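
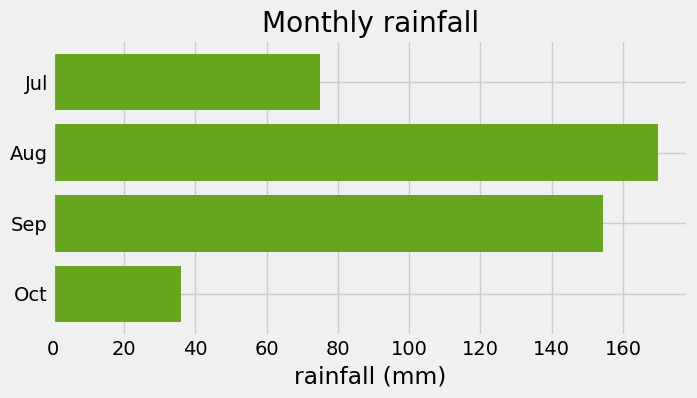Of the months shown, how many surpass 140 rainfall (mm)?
2

Above 140: Aug, Sep.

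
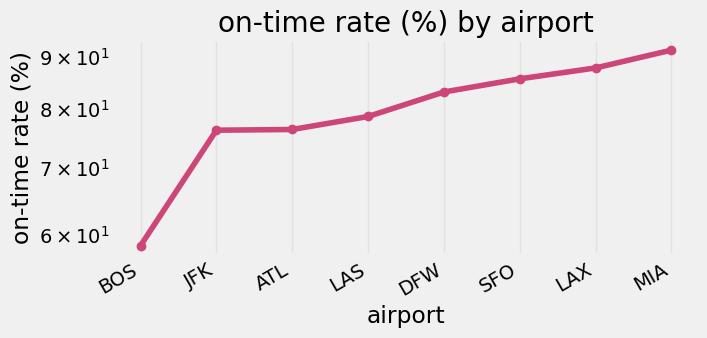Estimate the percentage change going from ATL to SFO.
ATL ≈ 75, SFO ≈ 85; (85 − 75) / 75 ≈ +13.3%.

≈ +13.3%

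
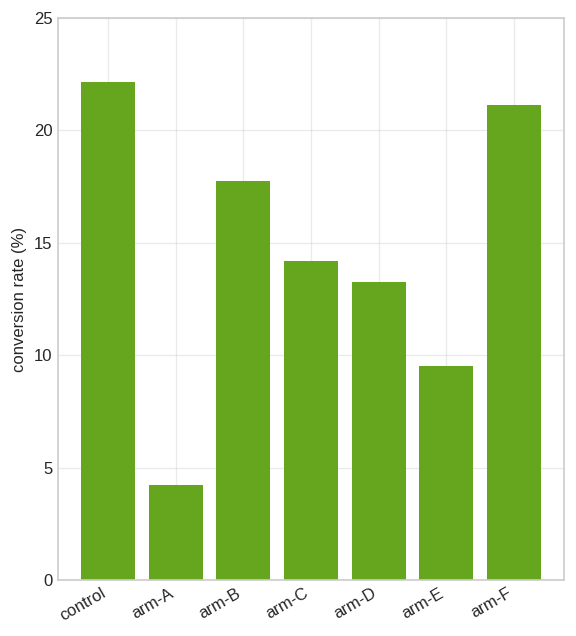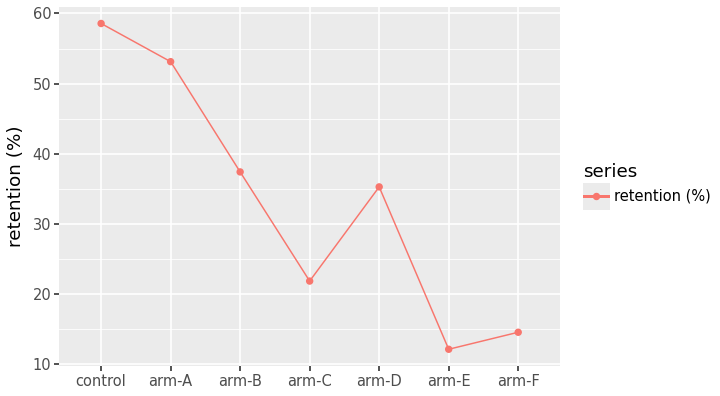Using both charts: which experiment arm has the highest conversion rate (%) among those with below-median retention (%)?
Chart 2 median retention (%) ≈ 40; below-median experiment arms: arm-C, arm-E, arm-F. Among those, arm-F has the highest conversion rate (%) (≈ 20).

arm-F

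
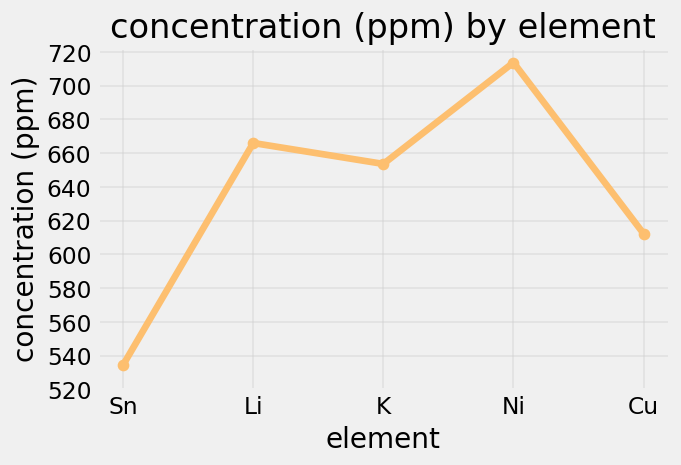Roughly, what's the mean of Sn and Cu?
≈ 580

(540 + 620) / 2 ≈ 580.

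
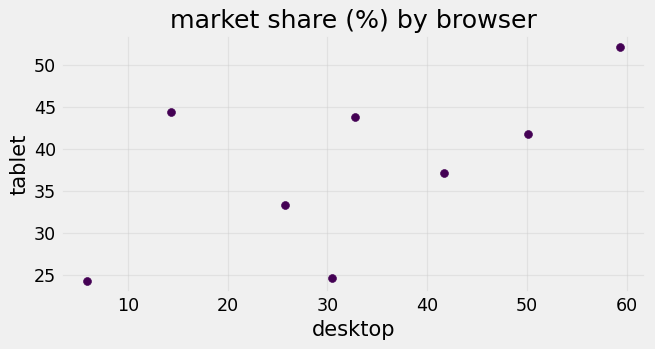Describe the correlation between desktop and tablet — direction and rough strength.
Points are positively correlated; moderate (|r| ≈ 0.6).

positive, moderate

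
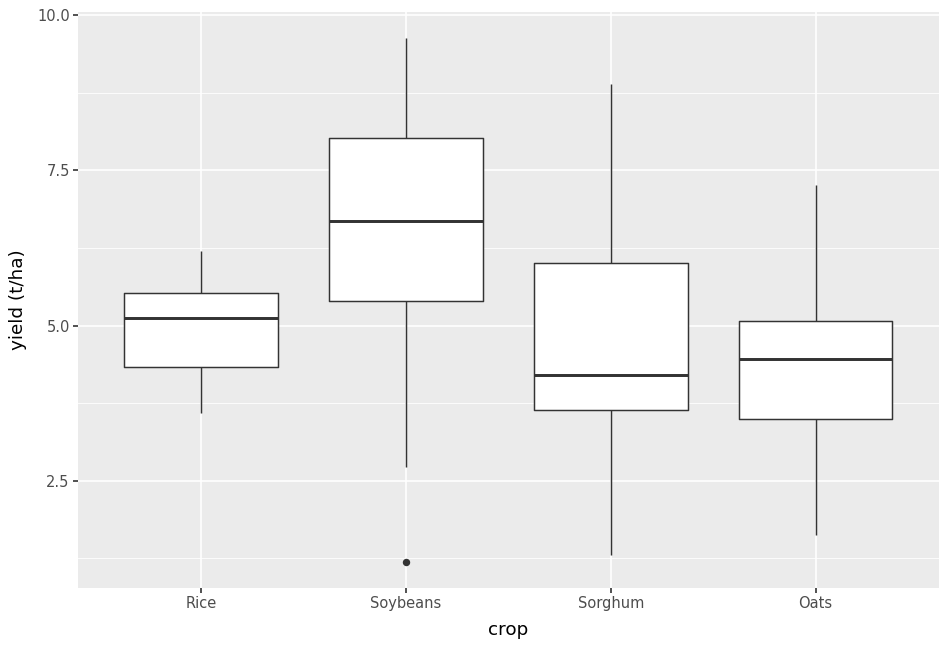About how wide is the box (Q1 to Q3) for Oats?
≈ 1.5

Q3 ≈ 5.0, Q1 ≈ 3.5; IQR ≈ 1.5.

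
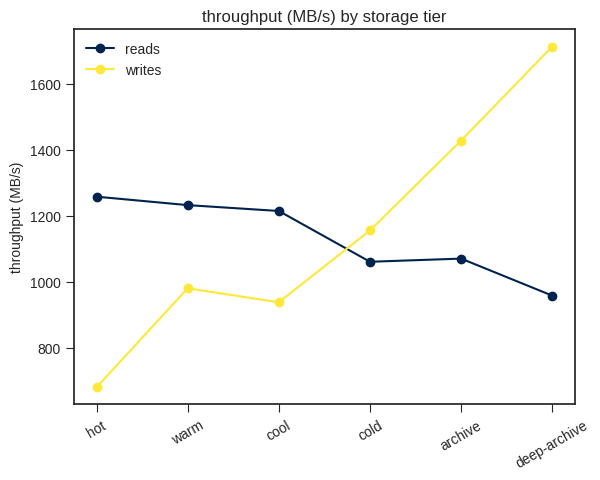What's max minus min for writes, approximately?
≈ 1000

Max deep-archive ≈ 1700, min hot ≈ 700; range ≈ 1000.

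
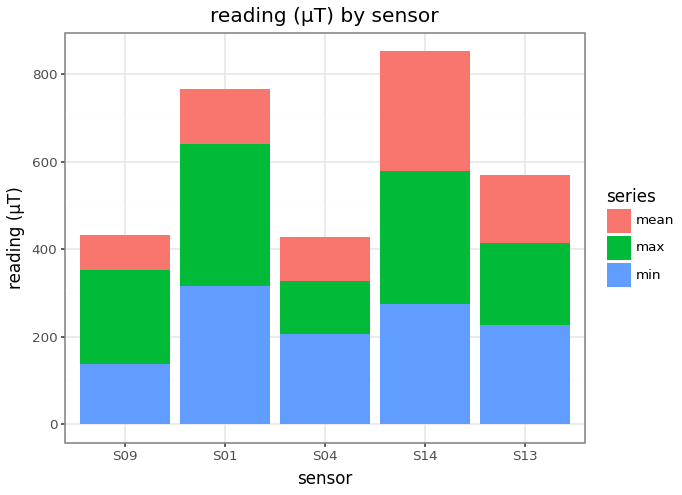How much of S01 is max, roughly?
max top ≈ 600, bottom ≈ 300; segment ≈ 300.

≈ 300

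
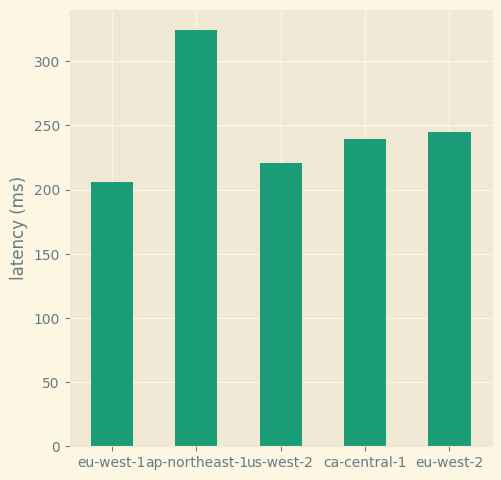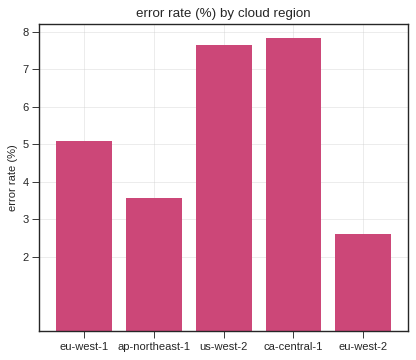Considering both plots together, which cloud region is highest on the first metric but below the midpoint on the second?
ap-northeast-1

Chart 2 median error rate (%) ≈ 5; below-median cloud regions: ap-northeast-1, eu-west-2. Among those, ap-northeast-1 has the highest latency (ms) (≈ 300).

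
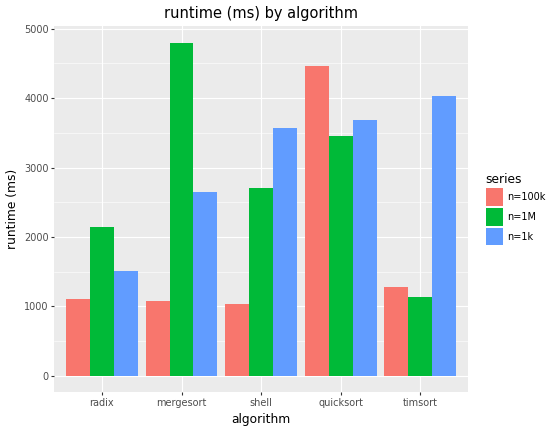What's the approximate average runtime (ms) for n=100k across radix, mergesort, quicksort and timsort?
(1000 + 1000 + 4500 + 1500) / 4 ≈ 2000.

≈ 2000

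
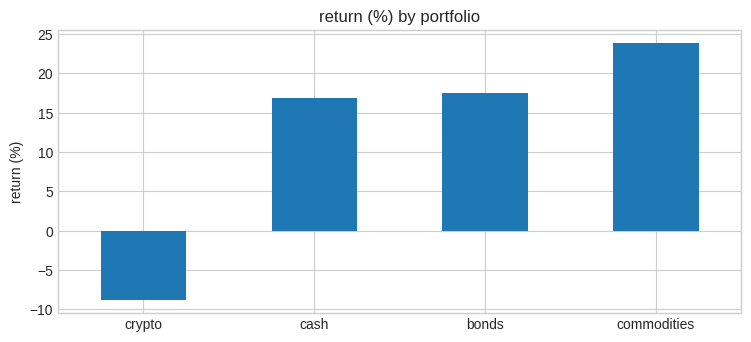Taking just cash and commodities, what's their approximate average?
(15 + 25) / 2 ≈ 20.

≈ 20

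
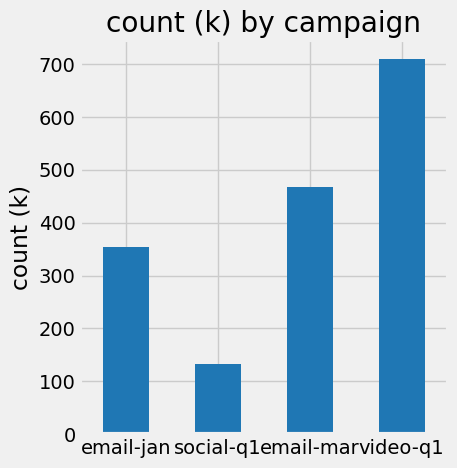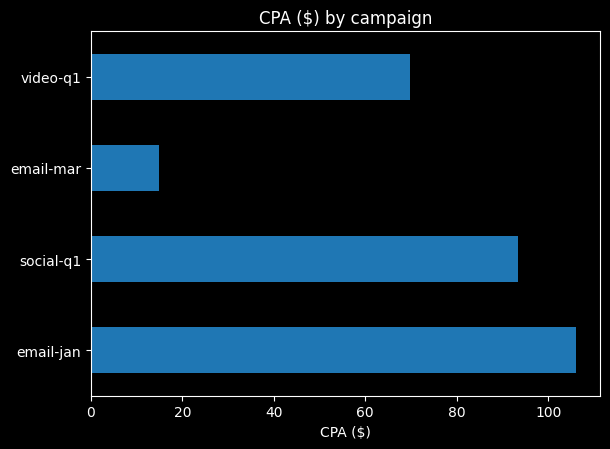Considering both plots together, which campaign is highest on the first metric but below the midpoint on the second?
video-q1

Chart 2 median CPA ($) ≈ 80; below-median campaigns: email-mar, video-q1. Among those, video-q1 has the highest count (k) (≈ 700).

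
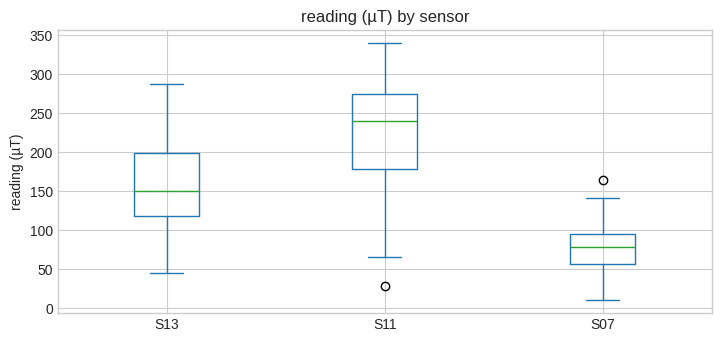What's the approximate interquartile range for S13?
≈ 80

Q3 ≈ 200, Q1 ≈ 120; IQR ≈ 80.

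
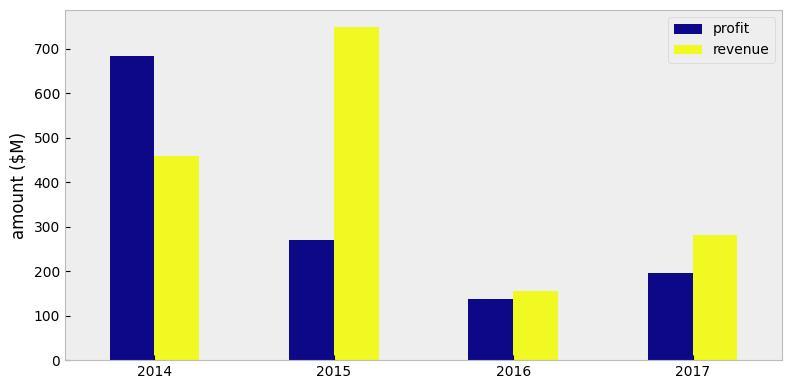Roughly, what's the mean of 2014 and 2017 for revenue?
(500 + 300) / 2 ≈ 400.

≈ 400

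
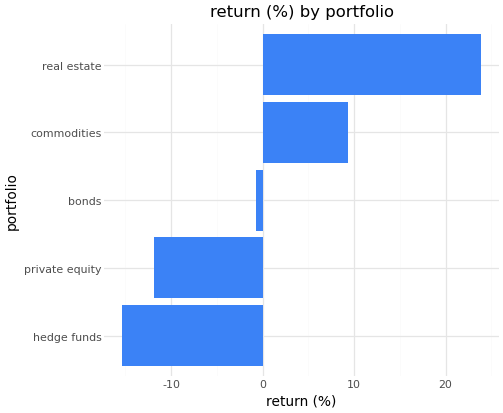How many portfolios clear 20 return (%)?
Above 20: real estate.

1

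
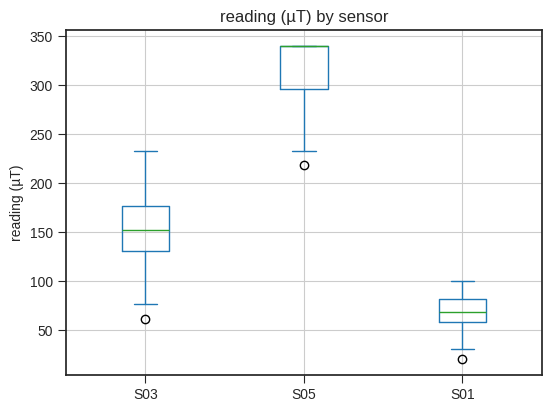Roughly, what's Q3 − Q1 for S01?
Q3 ≈ 75, Q1 ≈ 50; IQR ≈ 25.

≈ 25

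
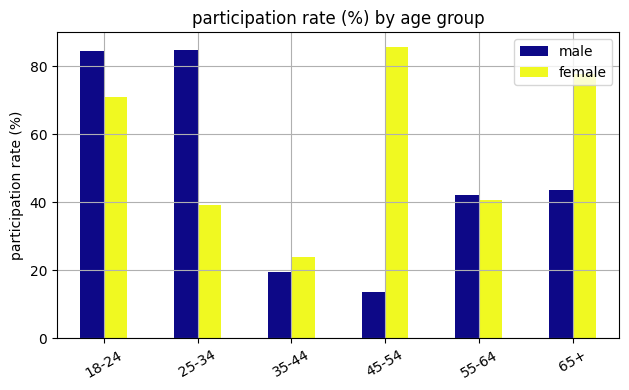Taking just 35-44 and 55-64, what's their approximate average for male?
≈ 30

(20 + 40) / 2 ≈ 30.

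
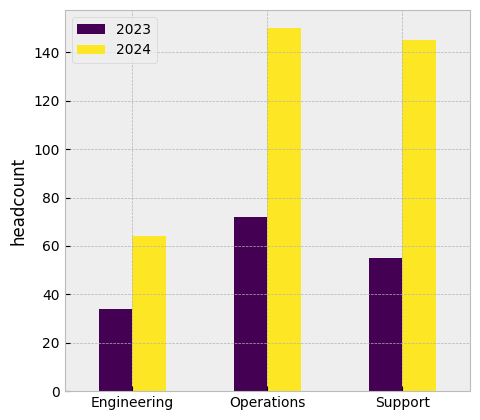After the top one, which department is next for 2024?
Top 3 for 2024: Operations ≈ 160, Support ≈ 140, Engineering ≈ 60.

Support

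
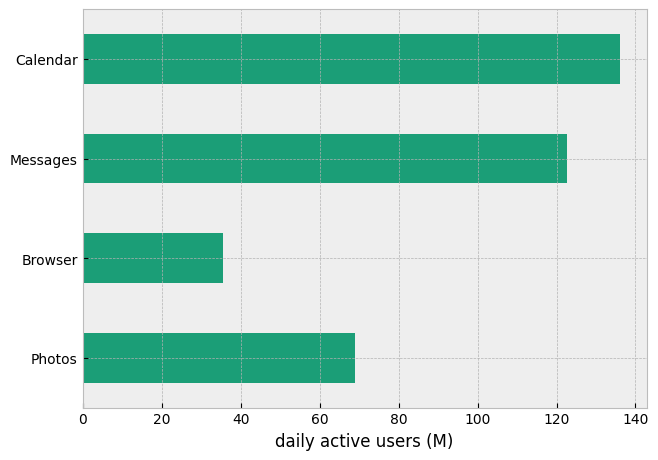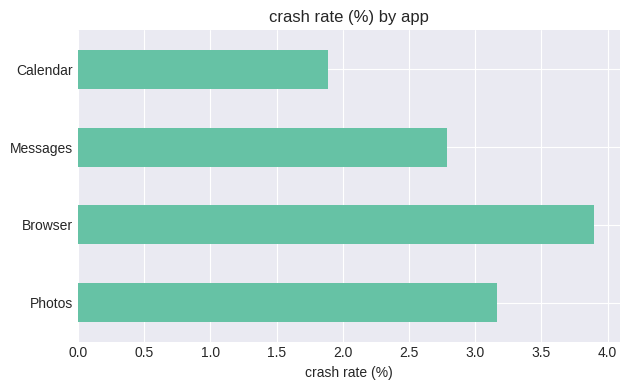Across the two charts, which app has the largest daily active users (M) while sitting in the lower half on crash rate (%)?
Chart 2 median crash rate (%) ≈ 3; below-median apps: Messages, Calendar. Among those, Calendar has the highest daily active users (M) (≈ 140).

Calendar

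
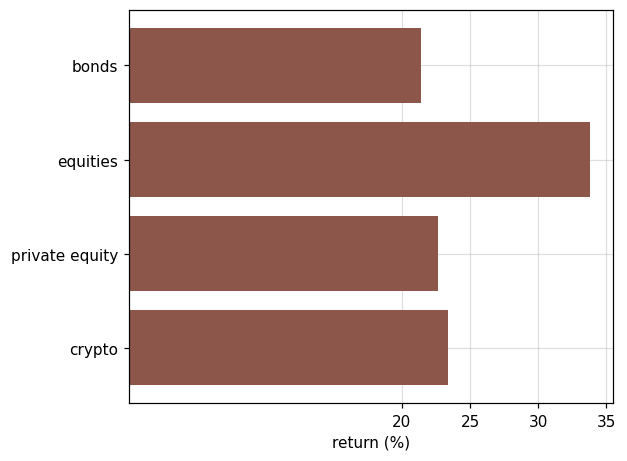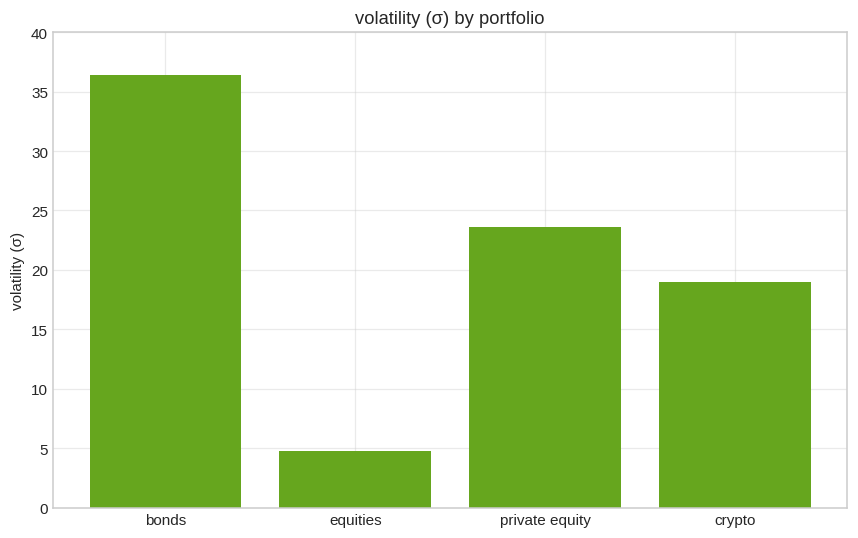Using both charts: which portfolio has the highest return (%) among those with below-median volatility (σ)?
Chart 2 median volatility (σ) ≈ 20; below-median portfolios: equities, crypto. Among those, equities has the highest return (%) (≈ 35).

equities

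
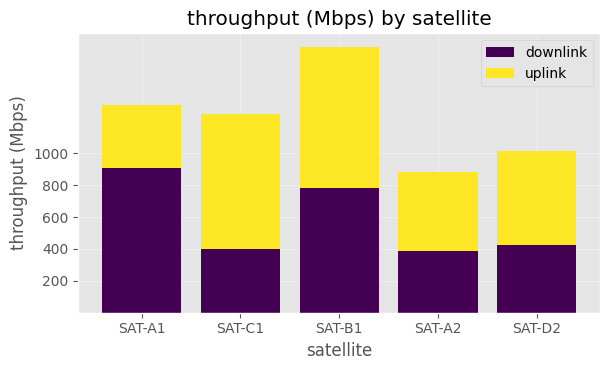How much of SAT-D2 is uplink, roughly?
≈ 600

uplink top ≈ 1000, bottom ≈ 400; segment ≈ 600.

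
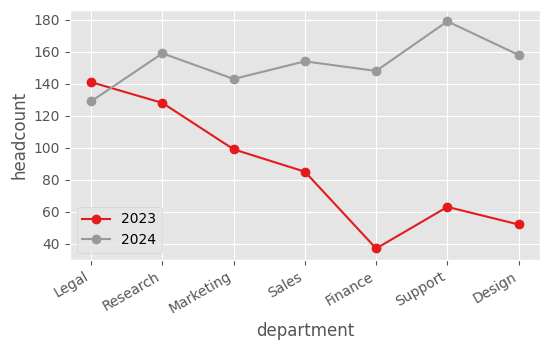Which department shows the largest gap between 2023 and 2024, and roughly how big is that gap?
Support: 2023 ≈ 60, 2024 ≈ 180 → gap ≈ 120. Next-largest (Finance) is only ≈ 100.

Support, ≈ 120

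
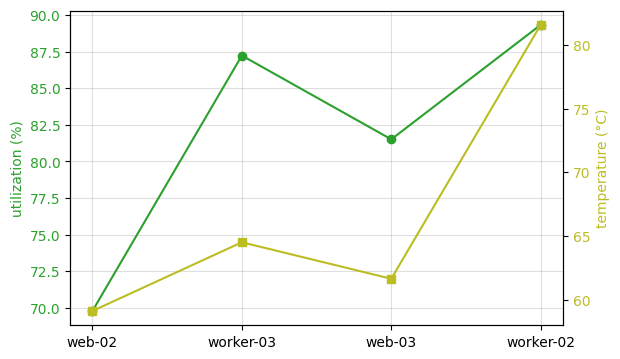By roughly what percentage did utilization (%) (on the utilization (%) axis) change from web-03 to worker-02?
web-03 ≈ 82, worker-02 ≈ 90; (90 − 82) / 82 ≈ +9.8%.

≈ +9.8%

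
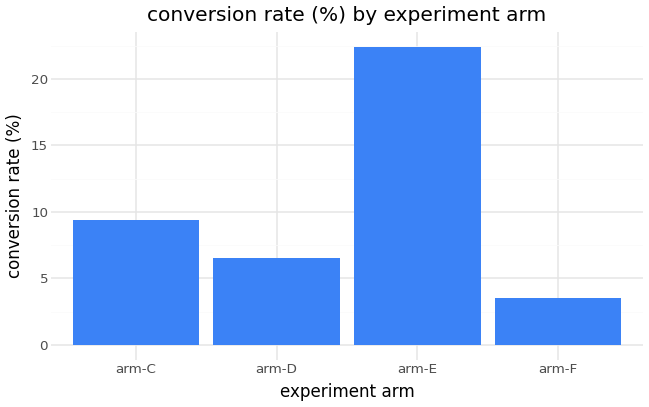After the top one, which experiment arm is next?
Top 3: arm-E ≈ 22, arm-C ≈ 10, arm-D ≈ 6.

arm-C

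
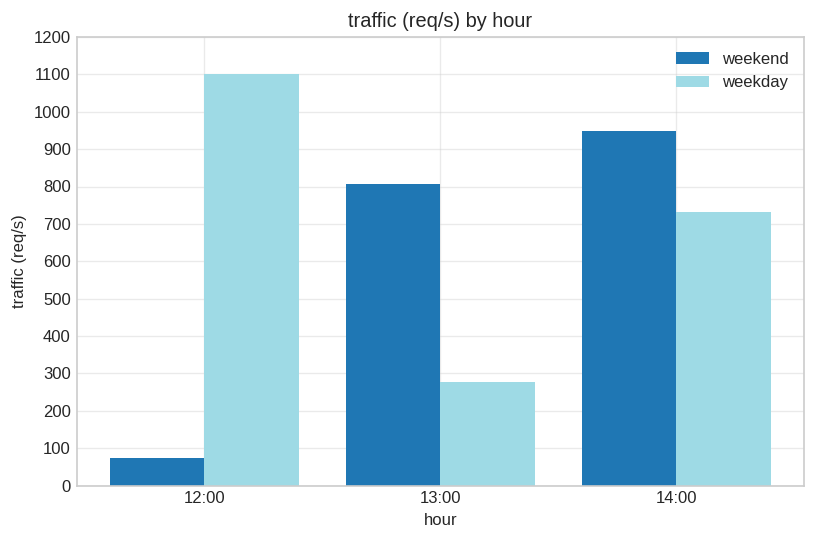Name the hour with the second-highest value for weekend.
Top 3 for weekend: 14:00 ≈ 900, 13:00 ≈ 800, 12:00 ≈ 100.

13:00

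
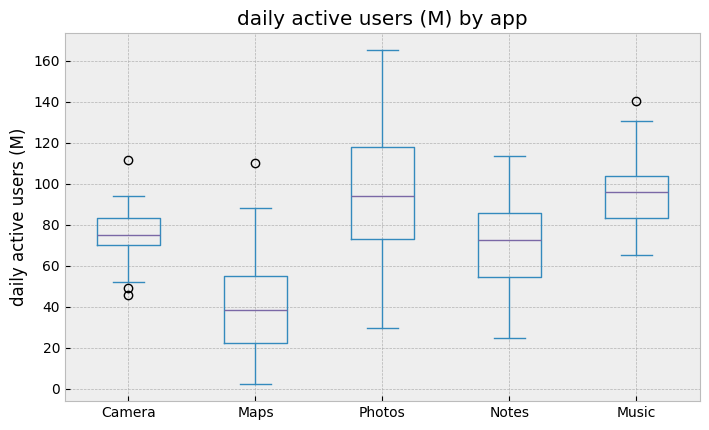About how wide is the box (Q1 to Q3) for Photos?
≈ 50

Q3 ≈ 120, Q1 ≈ 70; IQR ≈ 50.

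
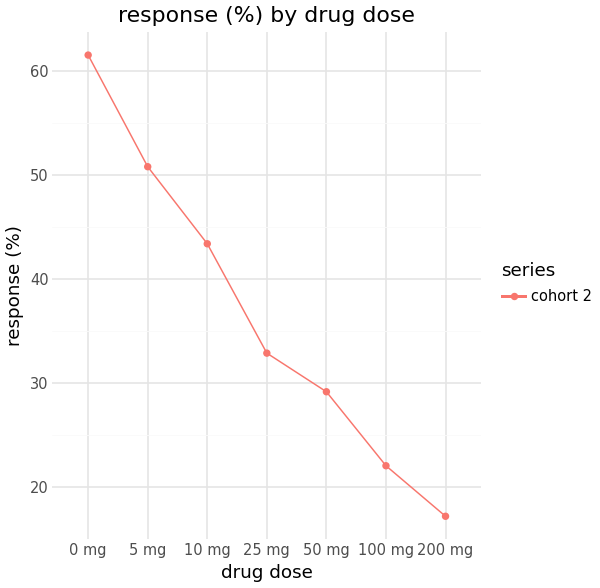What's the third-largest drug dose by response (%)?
Top 4: 0 mg ≈ 60, 5 mg ≈ 50, 10 mg ≈ 45, 25 mg ≈ 35.

10 mg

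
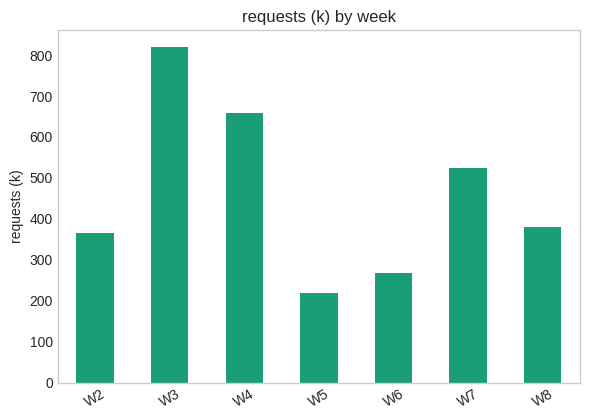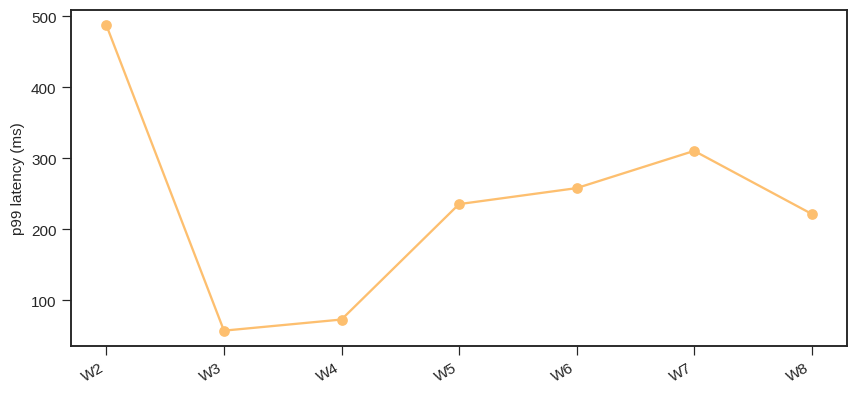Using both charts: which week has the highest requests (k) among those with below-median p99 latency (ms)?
Chart 2 median p99 latency (ms) ≈ 250; below-median weeks: W3, W4, W8. Among those, W3 has the highest requests (k) (≈ 800).

W3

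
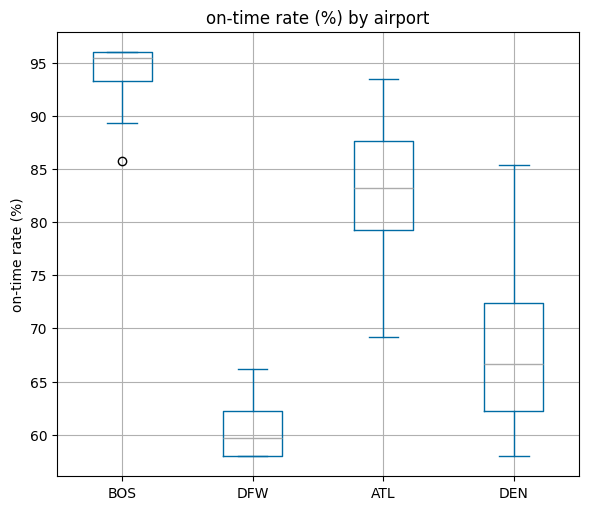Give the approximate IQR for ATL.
≈ 10

Q3 ≈ 90, Q1 ≈ 80; IQR ≈ 10.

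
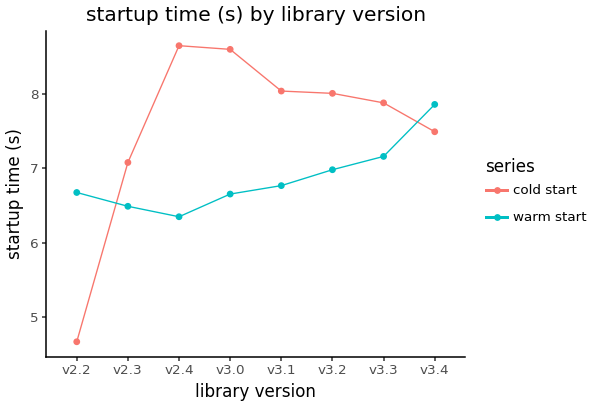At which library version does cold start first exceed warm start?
v2.3

v2.2: cold start ≈ 4.5 vs warm start ≈ 6.5 (not yet); v2.3: cold start ≈ 7.0 vs warm start ≈ 6.5 (first crossover).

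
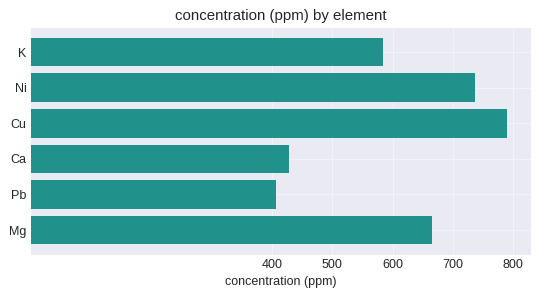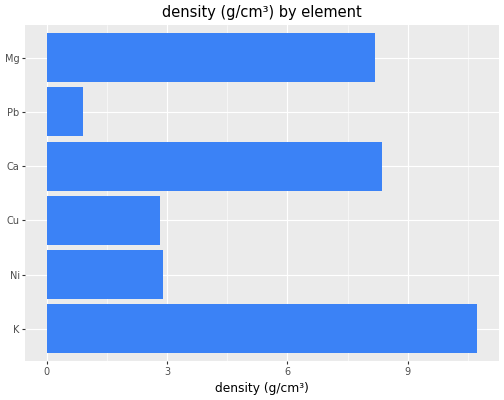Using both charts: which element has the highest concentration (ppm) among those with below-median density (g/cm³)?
Cu

Chart 2 median density (g/cm³) ≈ 6; below-median elements: Ni, Cu, Pb. Among those, Cu has the highest concentration (ppm) (≈ 800).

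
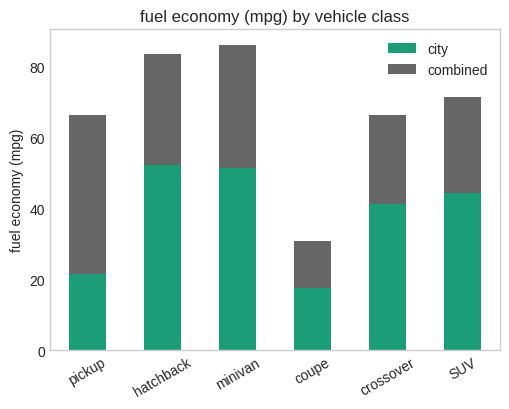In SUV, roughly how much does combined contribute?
≈ 30

combined top ≈ 70, bottom ≈ 40; segment ≈ 30.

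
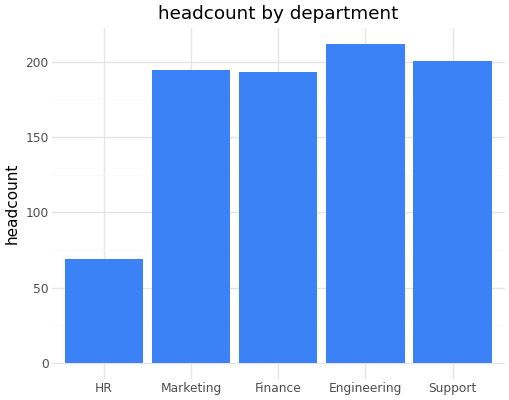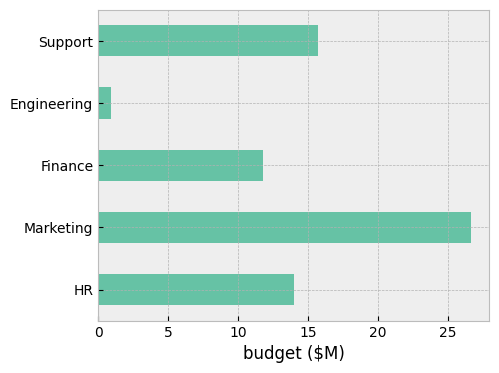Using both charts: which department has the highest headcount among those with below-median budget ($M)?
Chart 2 median budget ($M) ≈ 15; below-median departments: Finance, Engineering. Among those, Engineering has the highest headcount (≈ 220).

Engineering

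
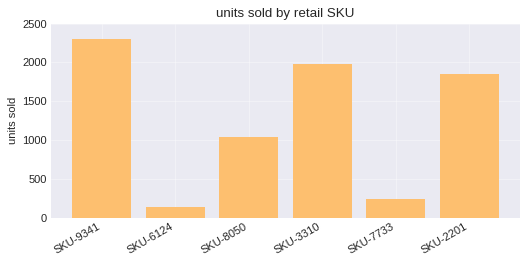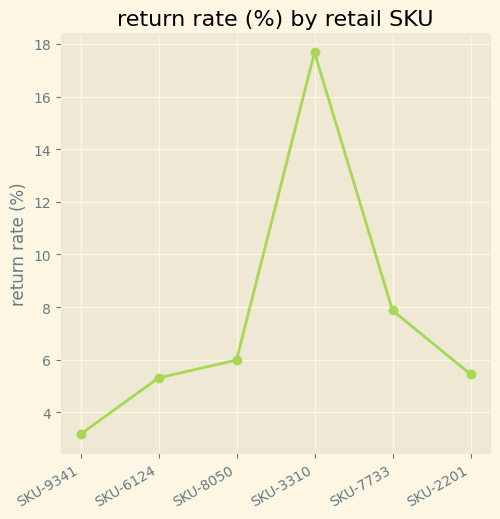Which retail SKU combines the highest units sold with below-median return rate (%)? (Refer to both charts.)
SKU-9341

Chart 2 median return rate (%) ≈ 6; below-median retail SKUs: SKU-9341, SKU-6124, SKU-2201. Among those, SKU-9341 has the highest units sold (≈ 2500).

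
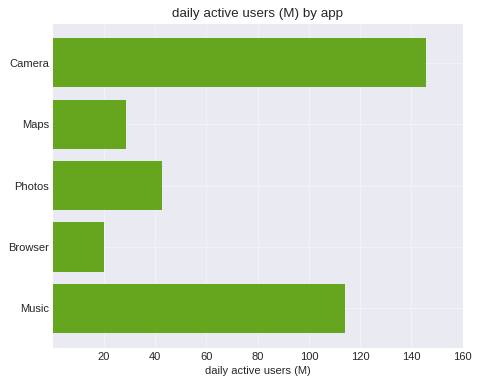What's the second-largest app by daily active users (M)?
Top 3: Camera ≈ 140, Music ≈ 120, Photos ≈ 40.

Music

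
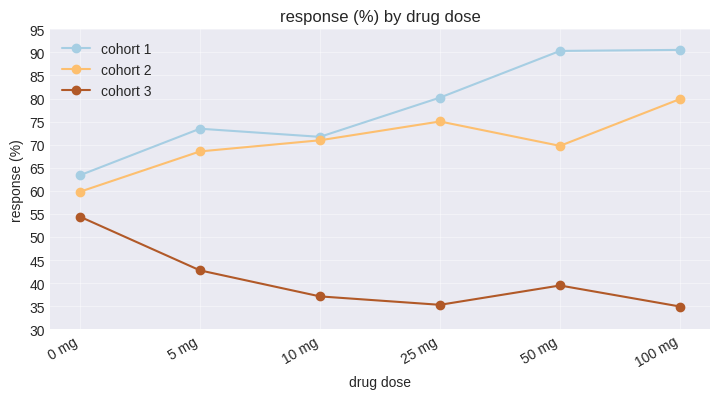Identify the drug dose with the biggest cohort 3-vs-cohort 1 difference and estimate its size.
100 mg, ≈ 55 %

100 mg: cohort 3 ≈ 35, cohort 1 ≈ 90 → gap ≈ 55. Next-largest (50 mg) is only ≈ 50.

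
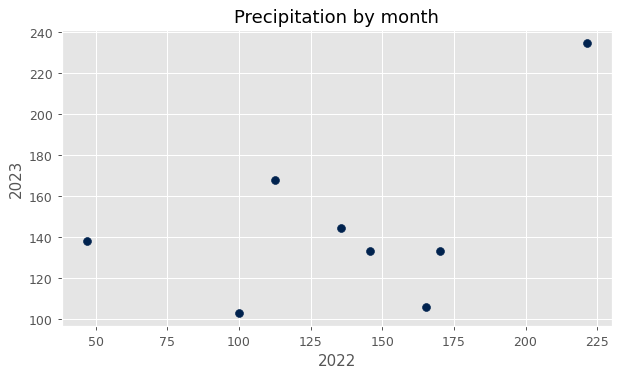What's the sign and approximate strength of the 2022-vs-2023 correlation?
Points are positively correlated; moderate (|r| ≈ 0.5).

positive, moderate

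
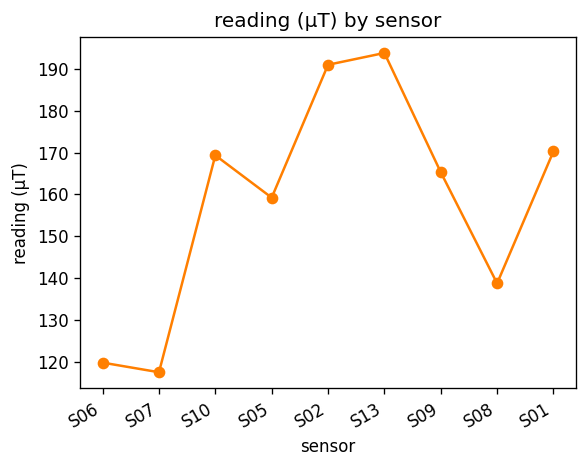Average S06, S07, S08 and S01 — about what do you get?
≈ 138

(120 + 120 + 140 + 170) / 4 ≈ 138.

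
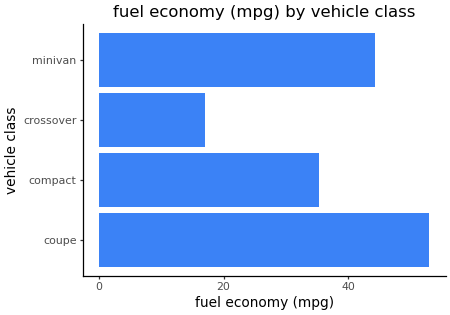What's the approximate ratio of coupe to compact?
≈ 1.57×

coupe ≈ 55, compact ≈ 35; 55/35 ≈ 1.57.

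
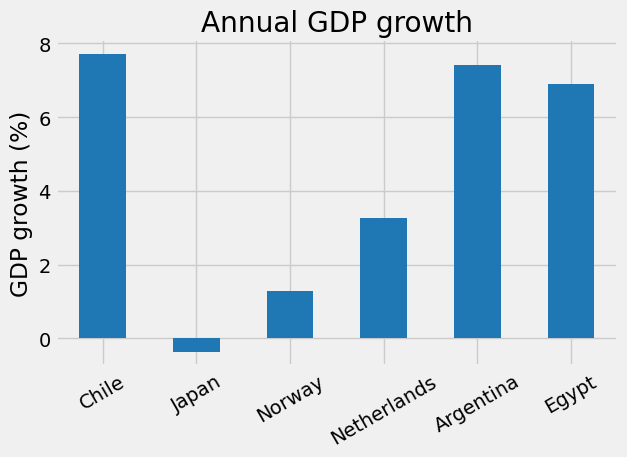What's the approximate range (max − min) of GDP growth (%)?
Max Chile ≈ 8, min Japan ≈ 0; range ≈ 8.

≈ 8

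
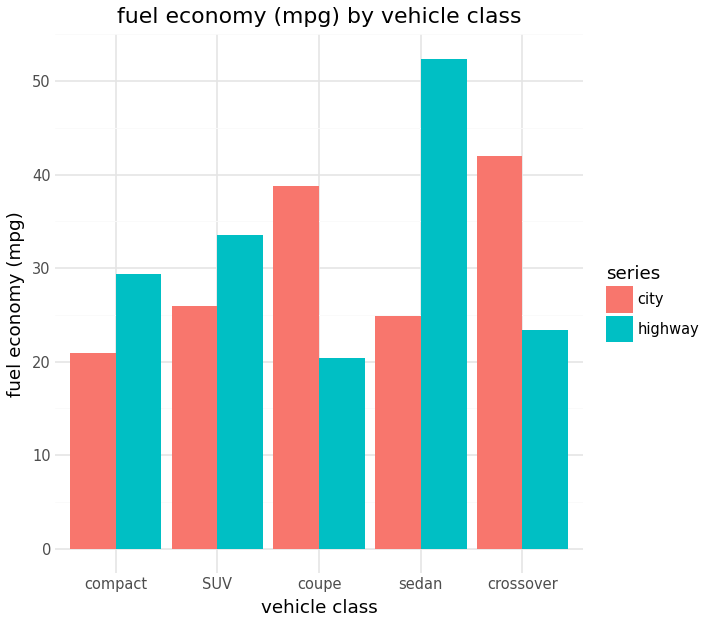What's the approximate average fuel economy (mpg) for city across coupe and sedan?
(40 + 25) / 2 ≈ 32.

≈ 32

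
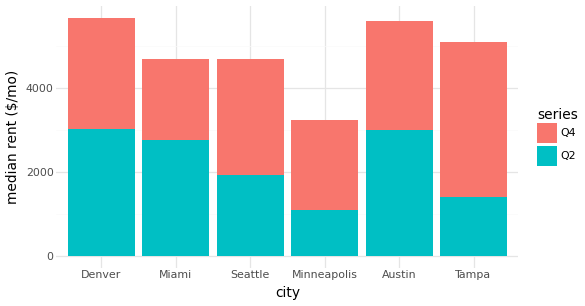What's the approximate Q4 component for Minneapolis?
Q4 top ≈ 3000, bottom ≈ 1000; segment ≈ 2000.

≈ 2000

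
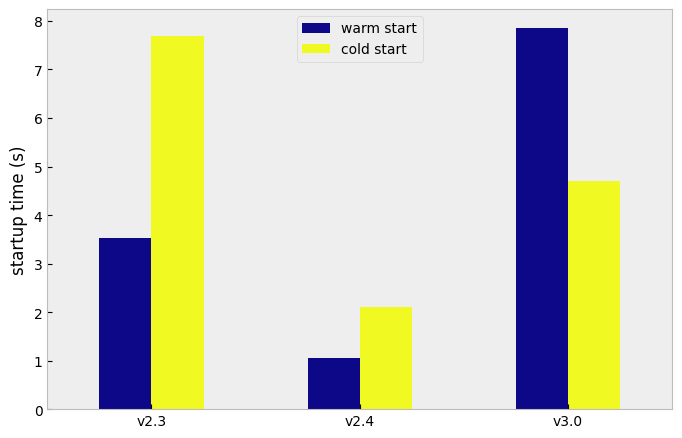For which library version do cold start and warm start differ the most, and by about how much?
v2.3: cold start ≈ 8, warm start ≈ 4 → gap ≈ 4. Next-largest (v3.0) is only ≈ 3.

v2.3, ≈ 4 s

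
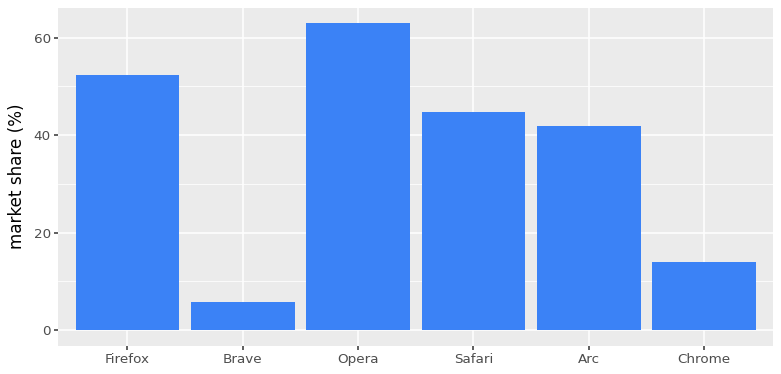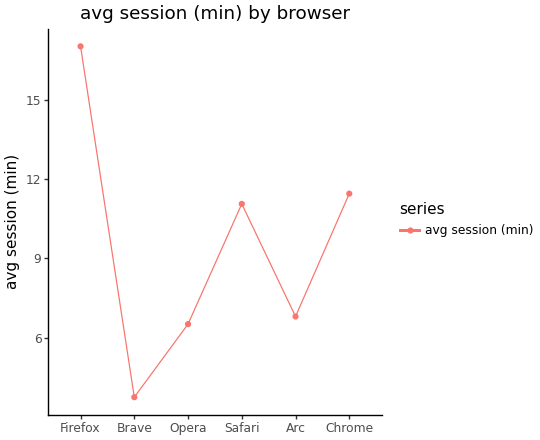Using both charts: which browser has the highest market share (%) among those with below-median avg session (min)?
Opera

Chart 2 median avg session (min) ≈ 8; below-median browsers: Brave, Opera, Arc. Among those, Opera has the highest market share (%) (≈ 60).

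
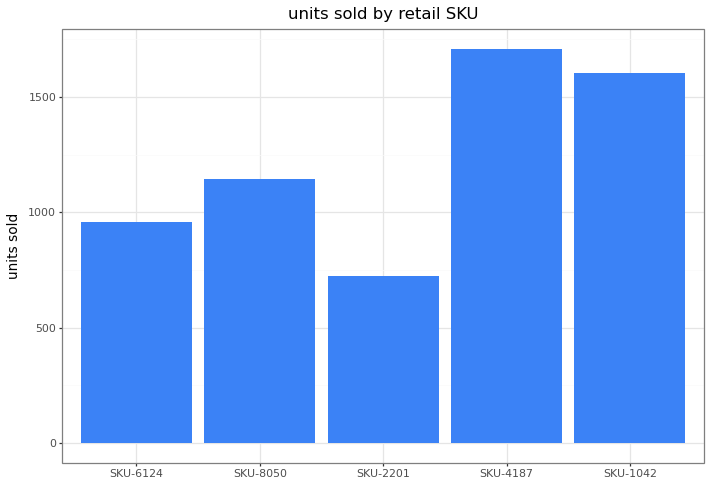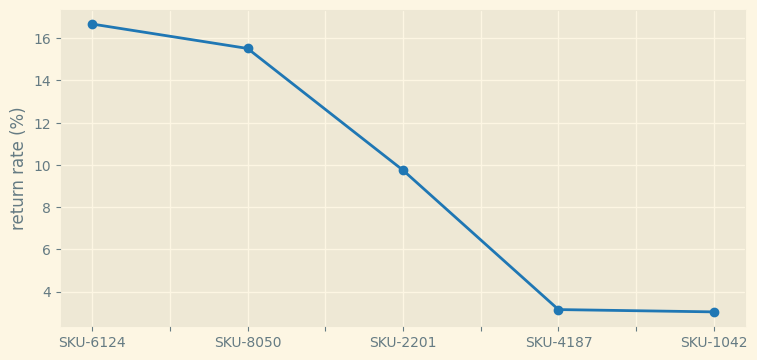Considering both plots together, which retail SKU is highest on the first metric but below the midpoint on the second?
SKU-4187

Chart 2 median return rate (%) ≈ 10; below-median retail SKUs: SKU-4187, SKU-1042. Among those, SKU-4187 has the highest units sold (≈ 1800).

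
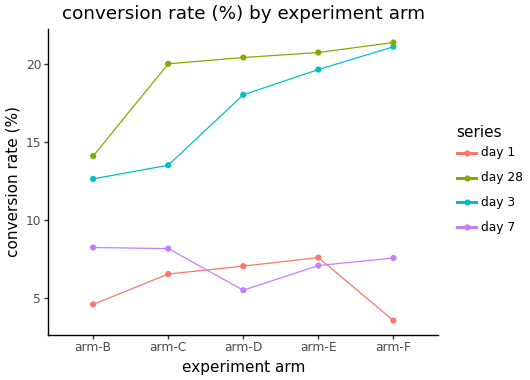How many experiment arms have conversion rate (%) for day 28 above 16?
Above 16: arm-C, arm-D, arm-E, arm-F.

4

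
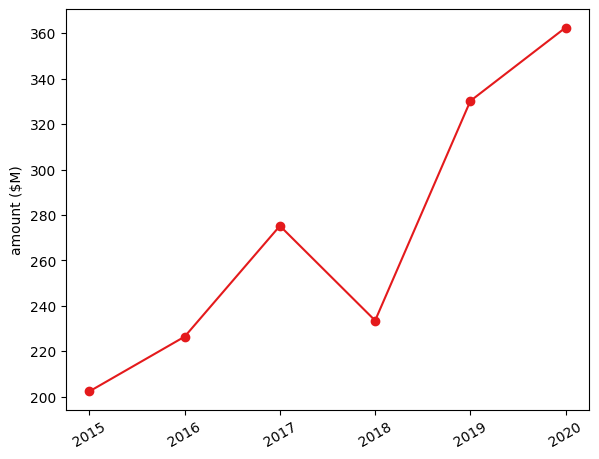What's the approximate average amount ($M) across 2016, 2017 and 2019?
≈ 280

(220 + 280 + 340) / 3 ≈ 280.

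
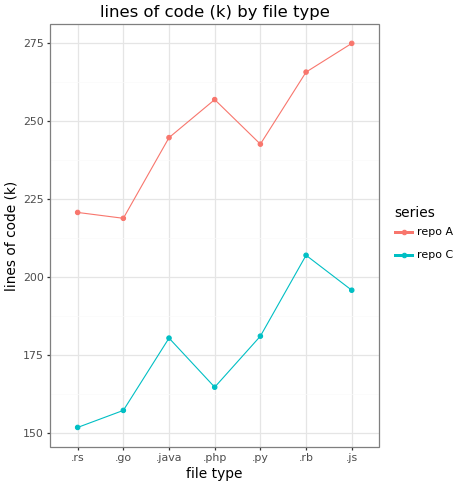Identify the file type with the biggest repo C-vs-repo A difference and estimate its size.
.php: repo C ≈ 160, repo A ≈ 260 → gap ≈ 100. Next-largest (.js) is only ≈ 80.

.php, ≈ 100 k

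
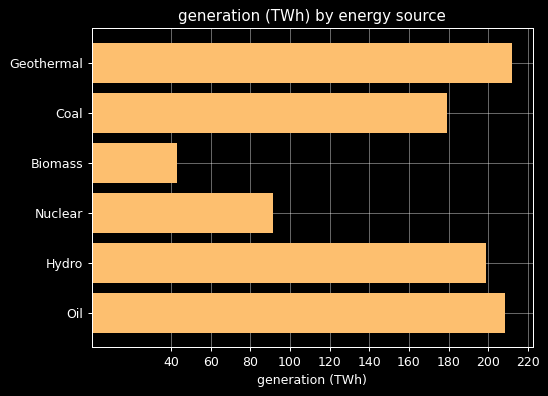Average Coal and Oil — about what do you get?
(180 + 200) / 2 ≈ 190.

≈ 190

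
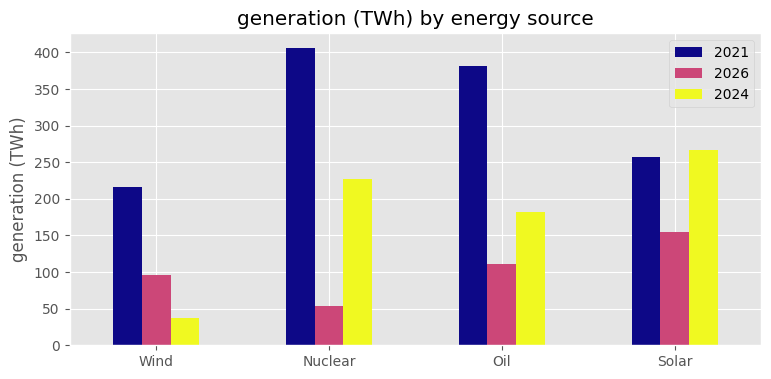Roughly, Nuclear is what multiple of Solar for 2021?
Nuclear ≈ 400, Solar ≈ 250; 400/250 ≈ 1.6.

≈ 1.6×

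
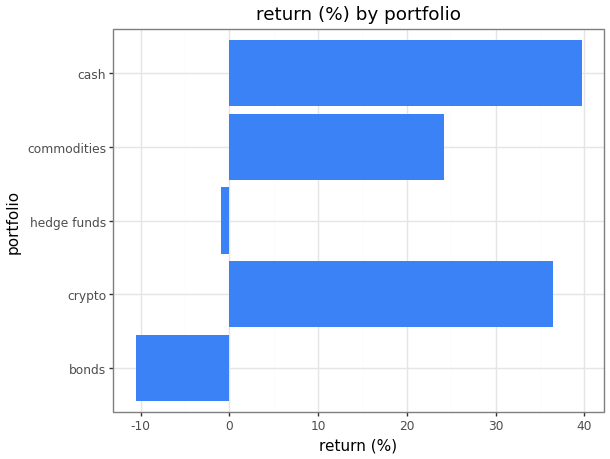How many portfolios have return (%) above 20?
3

Above 20: crypto, commodities, cash.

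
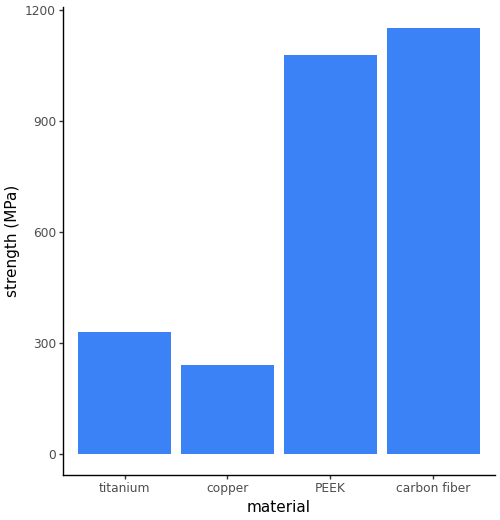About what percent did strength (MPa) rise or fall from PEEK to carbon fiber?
≈ +9.1%

PEEK ≈ 1100, carbon fiber ≈ 1200; (1200 − 1100) / 1100 ≈ +9.1%.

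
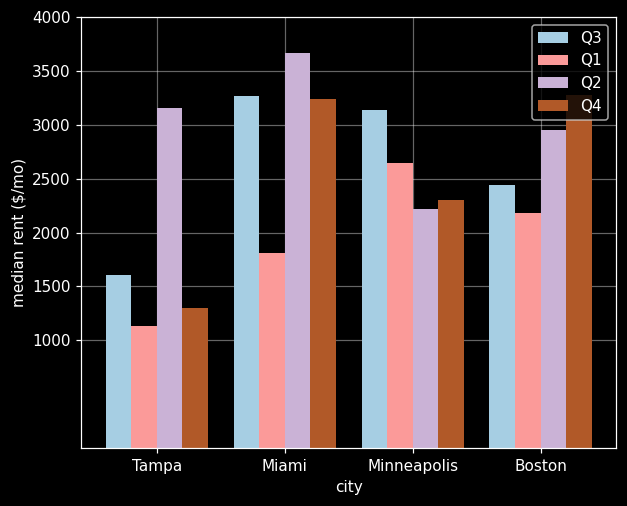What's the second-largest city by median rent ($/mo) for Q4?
Top 3 for Q4: Boston ≈ 3500, Miami ≈ 3000, Minneapolis ≈ 2500.

Miami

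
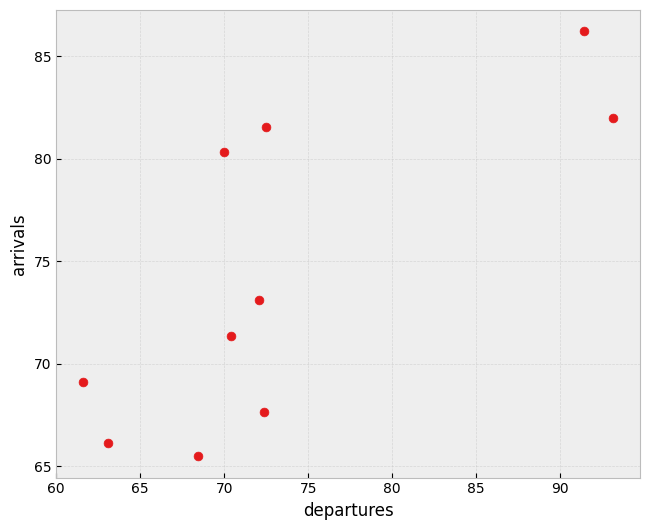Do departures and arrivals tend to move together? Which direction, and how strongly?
positive, strong

Points are positively correlated; strong (|r| ≈ 0.8).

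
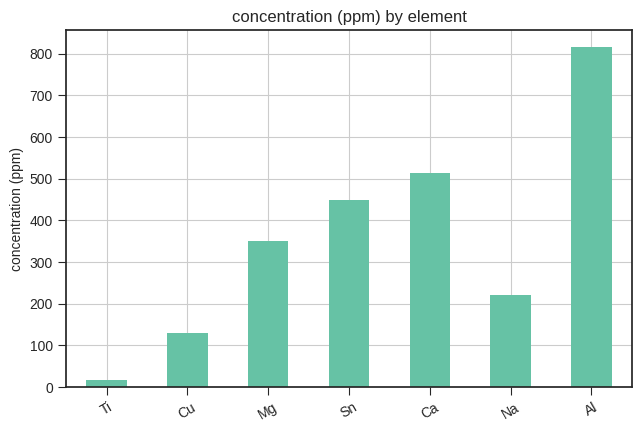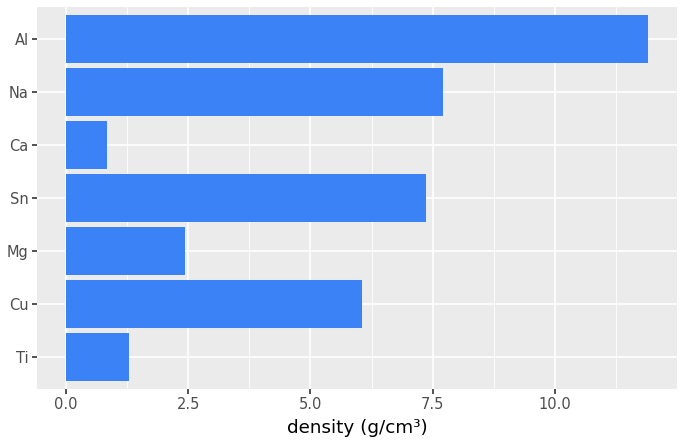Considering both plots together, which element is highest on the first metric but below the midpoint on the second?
Chart 2 median density (g/cm³) ≈ 6; below-median elements: Ti, Mg, Ca. Among those, Ca has the highest concentration (ppm) (≈ 500).

Ca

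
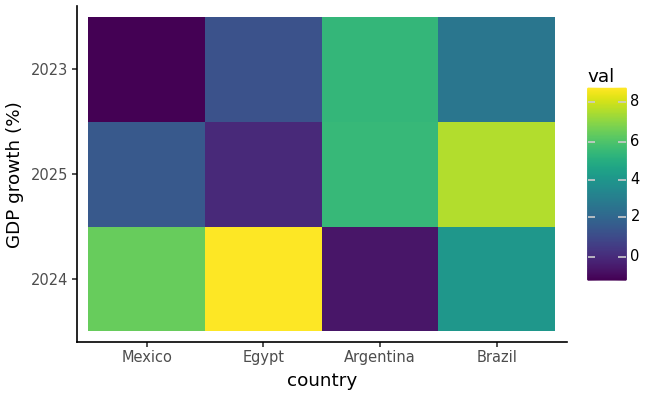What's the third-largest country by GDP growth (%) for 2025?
Mexico

Top 4 for 2025: Brazil ≈ 8, Argentina ≈ 5, Mexico ≈ 1, Egypt ≈ 0.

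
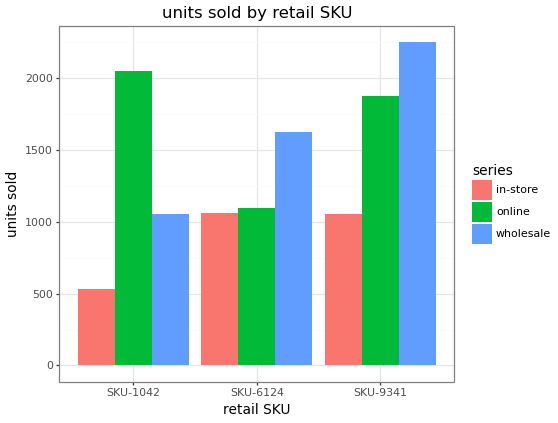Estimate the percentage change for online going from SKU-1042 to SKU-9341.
SKU-1042 ≈ 2000, SKU-9341 ≈ 1800; (1800 − 2000) / 2000 ≈ -10%.

≈ -10%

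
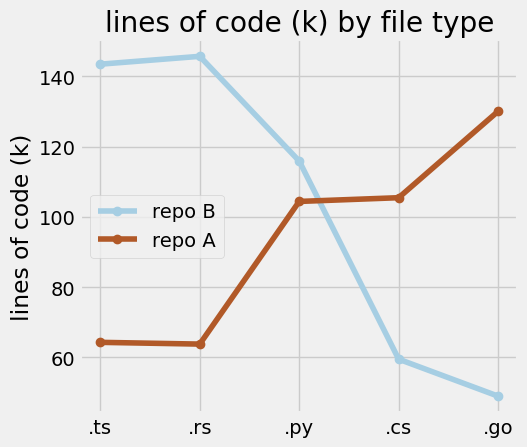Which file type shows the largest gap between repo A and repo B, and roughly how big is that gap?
.rs: repo A ≈ 60, repo B ≈ 150 → gap ≈ 90. Next-largest (.go) is only ≈ 80.

.rs, ≈ 90 k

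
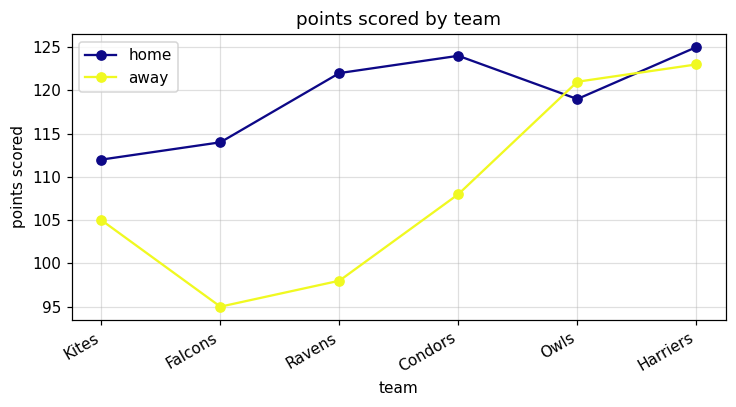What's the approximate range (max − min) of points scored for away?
≈ 30

Max Harriers ≈ 125, min Falcons ≈ 95; range ≈ 30.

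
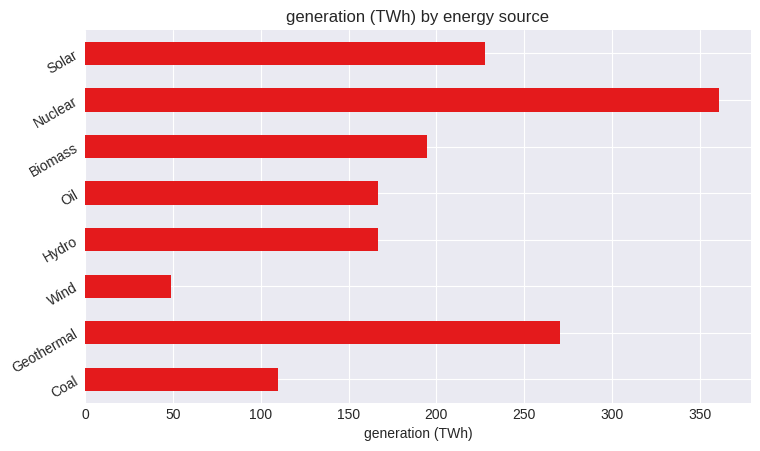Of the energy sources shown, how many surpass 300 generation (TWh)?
1

Above 300: Nuclear.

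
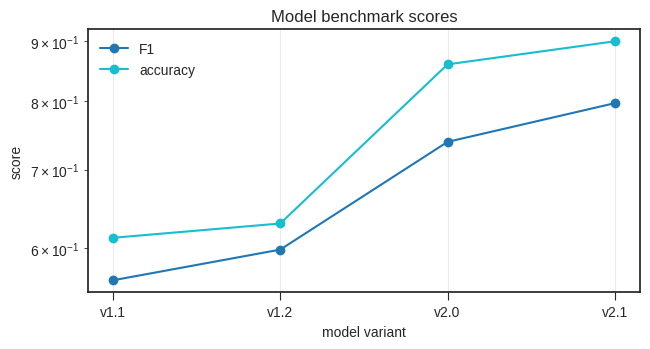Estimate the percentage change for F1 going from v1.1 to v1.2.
≈ +9.1%

v1.1 ≈ 0.55, v1.2 ≈ 0.60; (0.60 − 0.55) / 0.55 ≈ +9.1%.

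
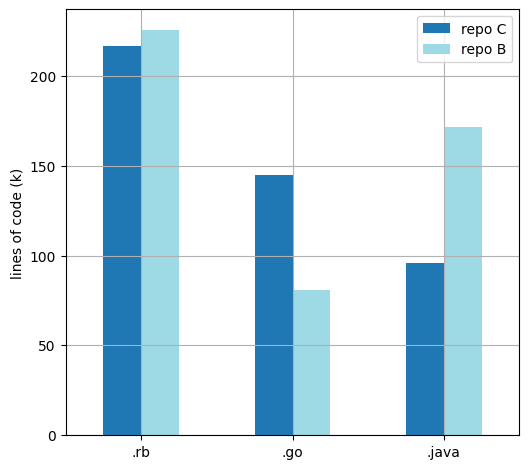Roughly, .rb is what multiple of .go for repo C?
≈ 1.57×

.rb ≈ 220, .go ≈ 140; 220/140 ≈ 1.57.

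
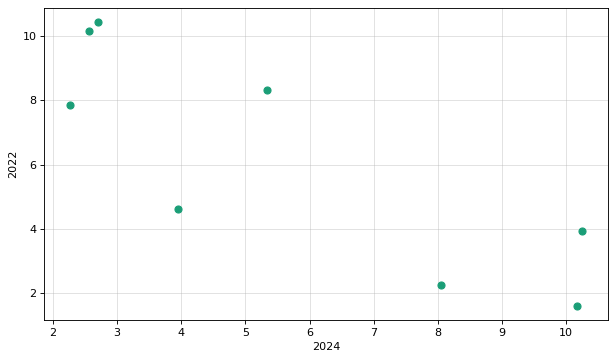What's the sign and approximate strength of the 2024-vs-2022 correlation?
negative, strong

Points are negatively correlated; strong (|r| ≈ 0.8).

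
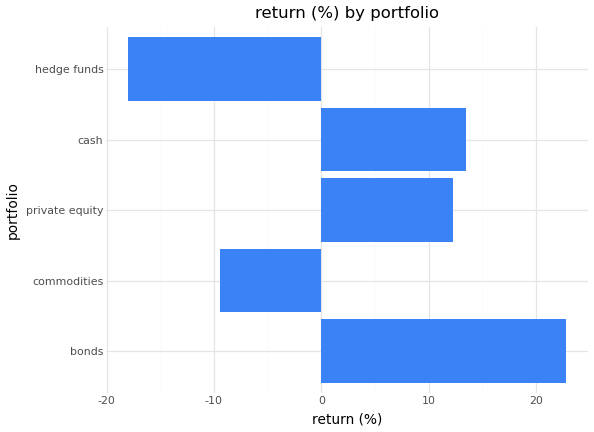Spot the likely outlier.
hedge funds

hedge funds ≈ -20; the rest sit between ≈ -10 and ≈ 25.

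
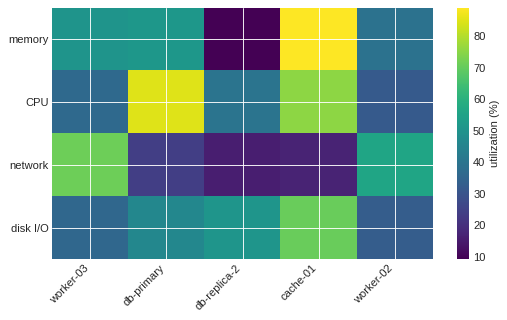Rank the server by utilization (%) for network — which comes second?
Top 3 for network: worker-03 ≈ 70, worker-02 ≈ 60, db-primary ≈ 20.

worker-02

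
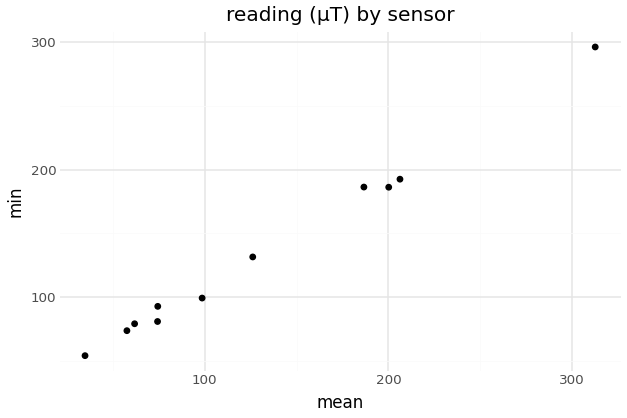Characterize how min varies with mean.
Points are positively correlated; strong (|r| ≈ 1.0).

positive, strong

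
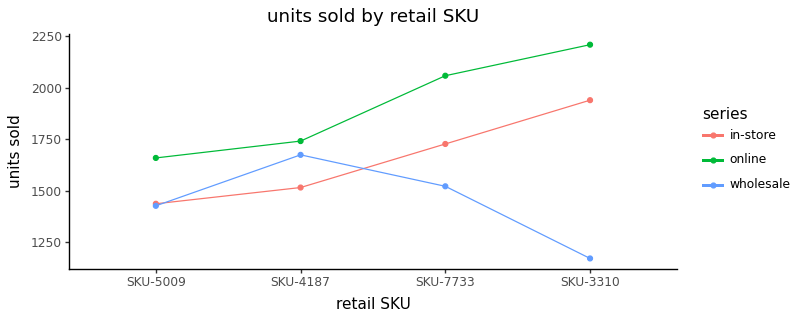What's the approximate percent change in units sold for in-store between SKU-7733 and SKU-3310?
≈ +11.8%

SKU-7733 ≈ 1700, SKU-3310 ≈ 1900; (1900 − 1700) / 1700 ≈ +11.8%.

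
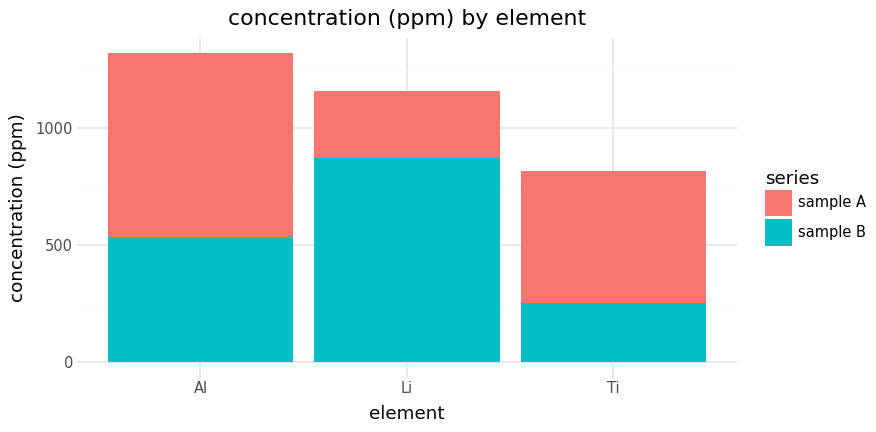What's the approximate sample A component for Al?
sample A top ≈ 1400, bottom ≈ 600; segment ≈ 800.

≈ 800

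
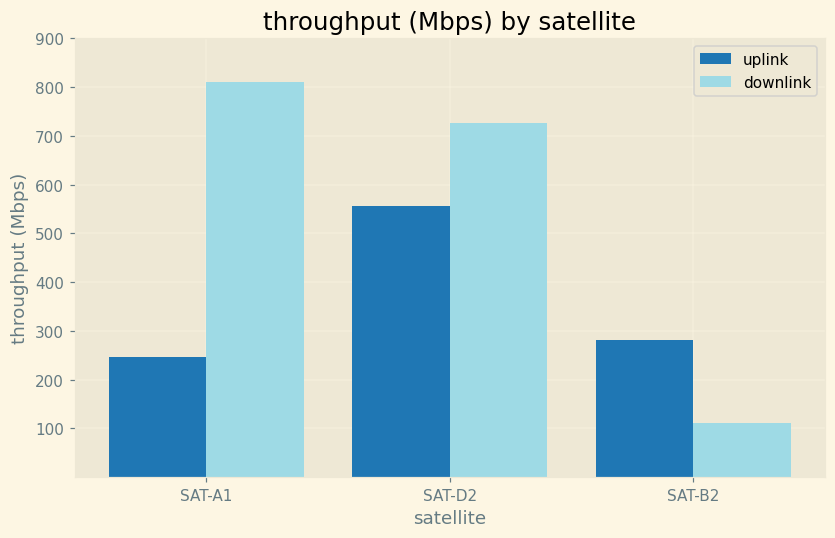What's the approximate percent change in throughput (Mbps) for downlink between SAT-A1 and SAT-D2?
SAT-A1 ≈ 800, SAT-D2 ≈ 700; (700 − 800) / 800 ≈ -12.5%.

≈ -12.5%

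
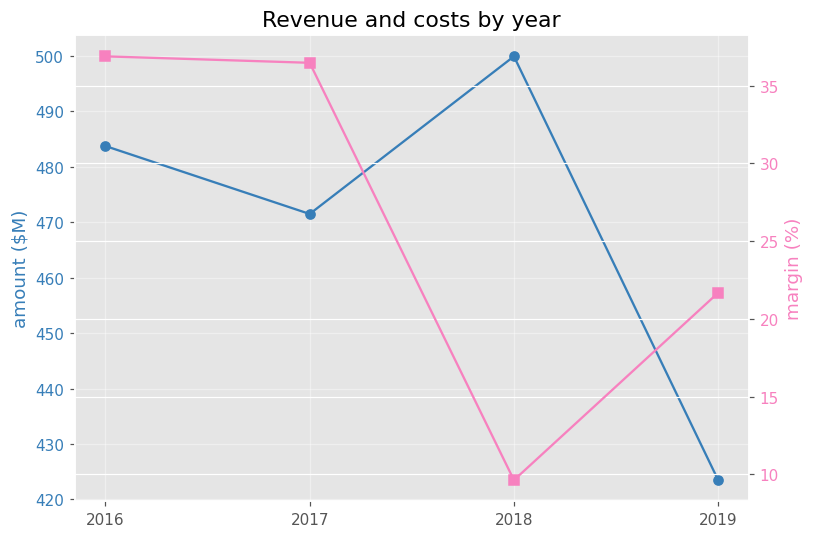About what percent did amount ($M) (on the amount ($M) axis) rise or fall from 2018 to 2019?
≈ -16%

2018 ≈ 500, 2019 ≈ 420; (420 − 500) / 500 ≈ -16%.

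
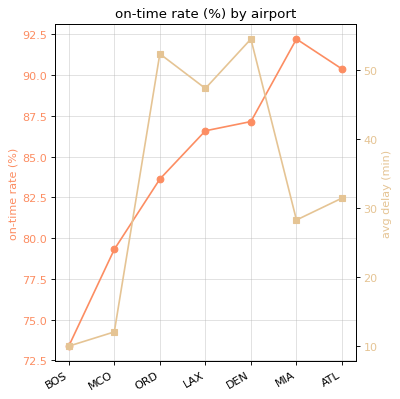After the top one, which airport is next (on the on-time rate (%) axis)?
ATL

Top 3 (on the on-time rate (%) axis): MIA ≈ 92, ATL ≈ 90, DEN ≈ 88.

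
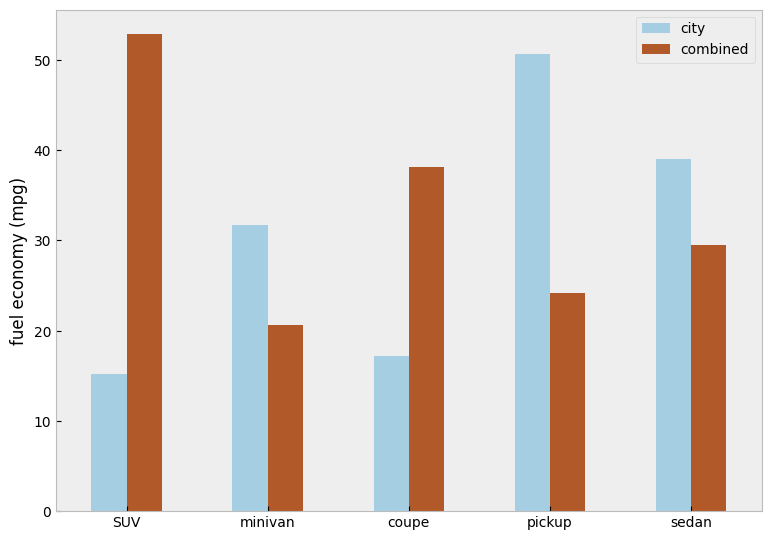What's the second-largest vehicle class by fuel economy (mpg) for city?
sedan

Top 3 for city: pickup ≈ 50, sedan ≈ 40, minivan ≈ 30.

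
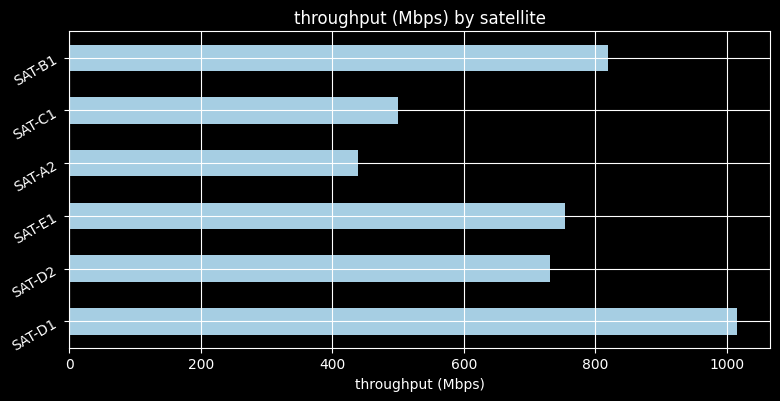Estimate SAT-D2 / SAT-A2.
≈ 1.75×

SAT-D2 ≈ 700, SAT-A2 ≈ 400; 700/400 ≈ 1.75.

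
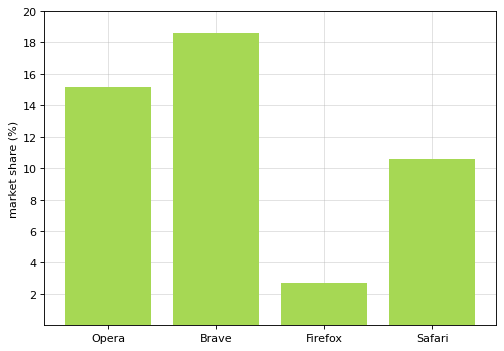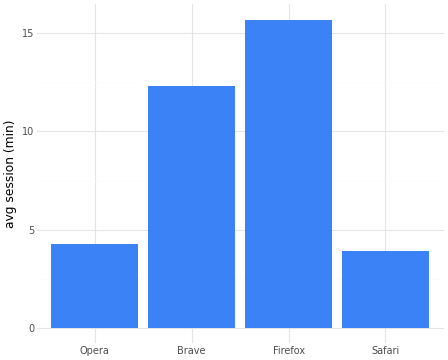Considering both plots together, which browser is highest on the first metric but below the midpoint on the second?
Chart 2 median avg session (min) ≈ 8; below-median browsers: Opera, Safari. Among those, Opera has the highest market share (%) (≈ 16).

Opera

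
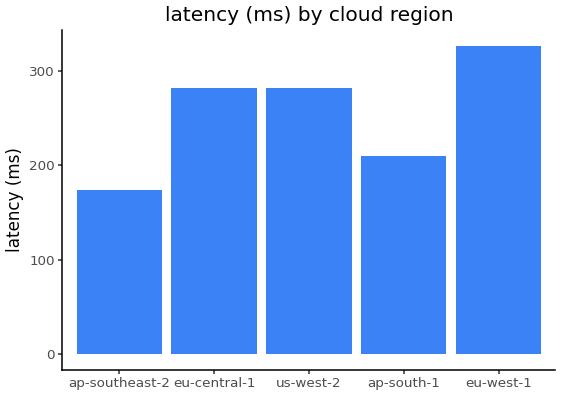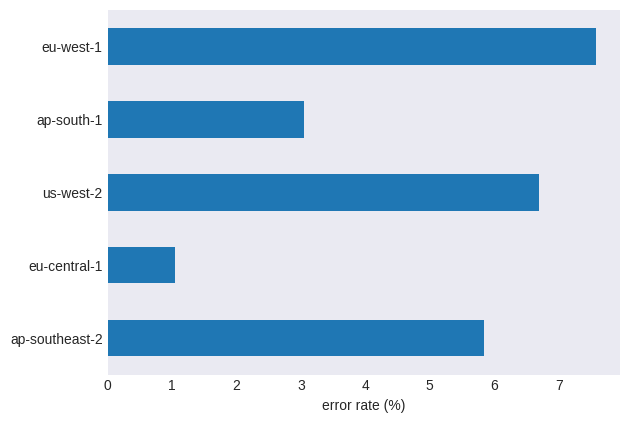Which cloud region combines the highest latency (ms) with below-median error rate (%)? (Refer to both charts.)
Chart 2 median error rate (%) ≈ 6; below-median cloud regions: eu-central-1, ap-south-1. Among those, eu-central-1 has the highest latency (ms) (≈ 300).

eu-central-1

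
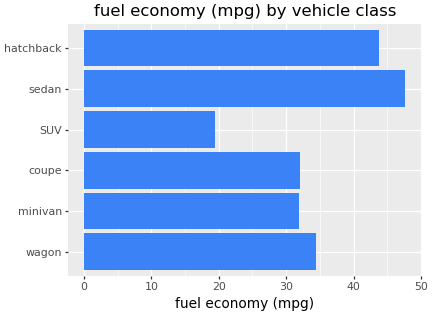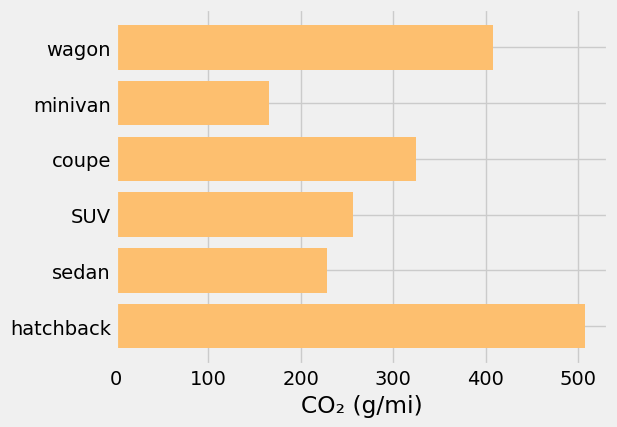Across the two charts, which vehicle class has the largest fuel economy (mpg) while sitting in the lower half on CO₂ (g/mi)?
Chart 2 median CO₂ (g/mi) ≈ 300; below-median vehicle classes: minivan, SUV, sedan. Among those, sedan has the highest fuel economy (mpg) (≈ 50).

sedan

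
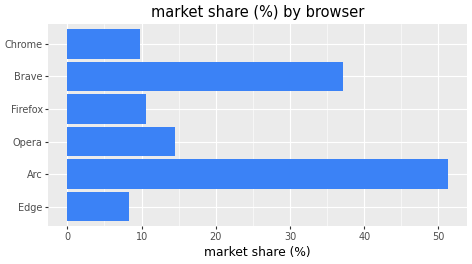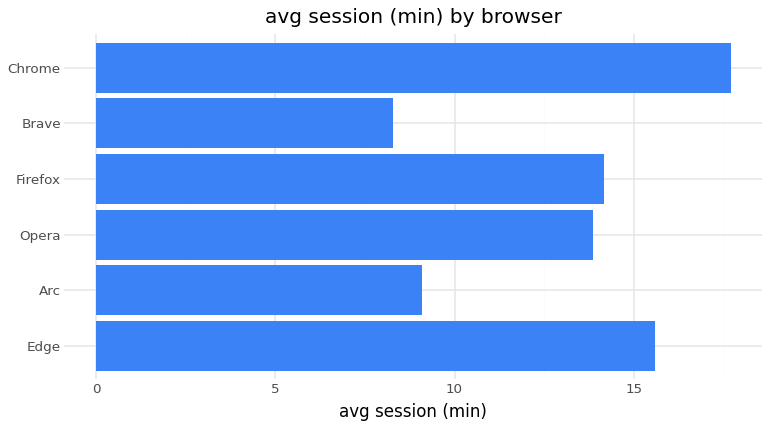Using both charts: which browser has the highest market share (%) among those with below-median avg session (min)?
Arc

Chart 2 median avg session (min) ≈ 14; below-median browsers: Arc, Opera, Brave. Among those, Arc has the highest market share (%) (≈ 50).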